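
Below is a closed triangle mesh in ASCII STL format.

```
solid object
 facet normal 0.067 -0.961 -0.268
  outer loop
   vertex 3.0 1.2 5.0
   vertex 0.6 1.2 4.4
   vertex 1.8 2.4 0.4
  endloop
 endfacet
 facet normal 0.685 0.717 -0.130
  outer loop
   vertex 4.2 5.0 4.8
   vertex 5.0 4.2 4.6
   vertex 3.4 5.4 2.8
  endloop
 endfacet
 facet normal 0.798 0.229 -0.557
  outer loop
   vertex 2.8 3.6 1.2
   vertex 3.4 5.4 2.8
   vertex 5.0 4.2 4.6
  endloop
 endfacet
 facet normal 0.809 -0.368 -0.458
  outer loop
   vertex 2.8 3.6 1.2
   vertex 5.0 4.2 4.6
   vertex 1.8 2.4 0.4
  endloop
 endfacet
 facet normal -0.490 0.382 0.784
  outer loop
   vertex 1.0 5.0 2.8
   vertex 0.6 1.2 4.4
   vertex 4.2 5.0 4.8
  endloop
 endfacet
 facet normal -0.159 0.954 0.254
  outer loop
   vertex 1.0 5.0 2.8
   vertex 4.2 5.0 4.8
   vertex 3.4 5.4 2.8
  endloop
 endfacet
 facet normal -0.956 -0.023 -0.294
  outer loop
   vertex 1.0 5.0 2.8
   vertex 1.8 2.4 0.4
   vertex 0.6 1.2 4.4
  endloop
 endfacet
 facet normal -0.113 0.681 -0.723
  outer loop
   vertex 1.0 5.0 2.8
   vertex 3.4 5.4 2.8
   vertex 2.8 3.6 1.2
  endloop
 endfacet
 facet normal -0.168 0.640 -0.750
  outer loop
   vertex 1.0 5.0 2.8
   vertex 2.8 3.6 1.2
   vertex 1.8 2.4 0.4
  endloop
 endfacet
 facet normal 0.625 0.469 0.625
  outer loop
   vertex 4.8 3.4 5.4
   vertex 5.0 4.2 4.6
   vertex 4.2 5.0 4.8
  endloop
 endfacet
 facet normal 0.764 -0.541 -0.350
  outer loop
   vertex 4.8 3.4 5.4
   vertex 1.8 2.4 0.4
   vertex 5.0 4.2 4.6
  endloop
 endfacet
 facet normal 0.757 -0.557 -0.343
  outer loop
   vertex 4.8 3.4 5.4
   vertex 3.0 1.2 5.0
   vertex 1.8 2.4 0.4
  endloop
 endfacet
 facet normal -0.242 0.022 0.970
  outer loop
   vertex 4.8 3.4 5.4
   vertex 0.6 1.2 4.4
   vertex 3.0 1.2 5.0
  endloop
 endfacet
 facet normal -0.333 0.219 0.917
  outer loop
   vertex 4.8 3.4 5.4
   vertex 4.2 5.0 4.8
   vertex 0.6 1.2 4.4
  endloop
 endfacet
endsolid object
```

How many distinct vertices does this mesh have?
9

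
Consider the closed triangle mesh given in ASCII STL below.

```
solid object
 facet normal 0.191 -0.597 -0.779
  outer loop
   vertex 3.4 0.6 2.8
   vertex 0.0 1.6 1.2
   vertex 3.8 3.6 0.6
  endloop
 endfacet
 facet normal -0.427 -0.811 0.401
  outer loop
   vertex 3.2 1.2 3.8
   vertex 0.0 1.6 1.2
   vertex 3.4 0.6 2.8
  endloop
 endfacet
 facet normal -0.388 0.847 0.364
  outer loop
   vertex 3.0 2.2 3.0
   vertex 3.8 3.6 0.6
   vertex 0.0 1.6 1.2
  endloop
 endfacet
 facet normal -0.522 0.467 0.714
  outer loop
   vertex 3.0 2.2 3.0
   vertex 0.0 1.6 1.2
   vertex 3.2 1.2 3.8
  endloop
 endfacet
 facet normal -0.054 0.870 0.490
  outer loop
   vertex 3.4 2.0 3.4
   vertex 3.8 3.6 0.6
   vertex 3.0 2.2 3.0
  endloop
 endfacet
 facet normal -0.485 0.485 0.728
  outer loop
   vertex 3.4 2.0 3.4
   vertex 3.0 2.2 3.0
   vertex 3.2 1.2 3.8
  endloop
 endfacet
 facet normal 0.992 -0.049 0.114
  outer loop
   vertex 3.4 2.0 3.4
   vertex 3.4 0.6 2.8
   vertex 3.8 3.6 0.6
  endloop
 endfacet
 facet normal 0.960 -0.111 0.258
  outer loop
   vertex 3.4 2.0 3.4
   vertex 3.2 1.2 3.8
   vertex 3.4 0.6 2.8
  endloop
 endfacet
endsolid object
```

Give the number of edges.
12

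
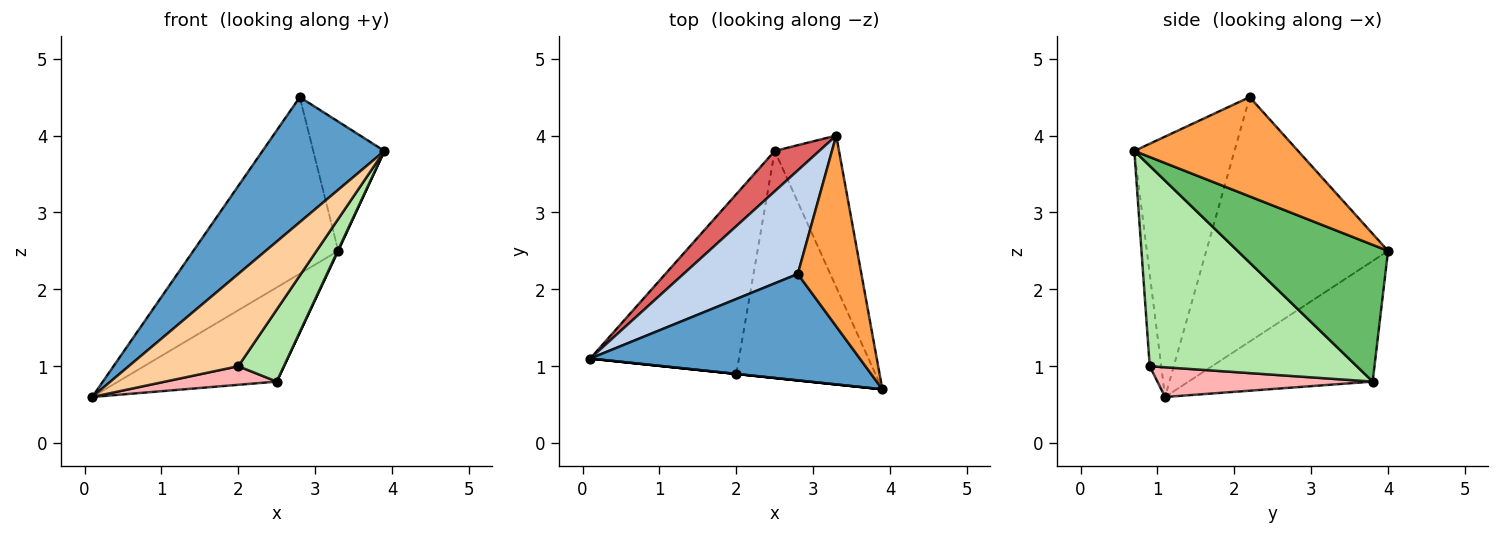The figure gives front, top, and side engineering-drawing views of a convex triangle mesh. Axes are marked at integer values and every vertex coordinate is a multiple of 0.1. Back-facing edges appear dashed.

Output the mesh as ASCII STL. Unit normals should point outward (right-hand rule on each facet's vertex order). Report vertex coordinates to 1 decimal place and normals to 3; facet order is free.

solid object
 facet normal -0.531 -0.645 0.549
  outer loop
   vertex 2.8 2.2 4.5
   vertex 0.1 1.1 0.6
   vertex 3.9 0.7 3.8
  endloop
 endfacet
 facet normal -0.734 0.585 0.343
  outer loop
   vertex 2.8 2.2 4.5
   vertex 3.3 4.0 2.5
   vertex 0.1 1.1 0.6
  endloop
 endfacet
 facet normal 0.791 0.343 0.507
  outer loop
   vertex 2.8 2.2 4.5
   vertex 3.9 0.7 3.8
   vertex 3.3 4.0 2.5
  endloop
 endfacet
 facet normal -0.105 -0.995 0.000
  outer loop
   vertex 2.0 0.9 1.0
   vertex 3.9 0.7 3.8
   vertex 0.1 1.1 0.6
  endloop
 endfacet
 facet normal 0.905 -0.003 -0.425
  outer loop
   vertex 2.5 3.8 0.8
   vertex 3.3 4.0 2.5
   vertex 3.9 0.7 3.8
  endloop
 endfacet
 facet normal 0.808 -0.178 -0.561
  outer loop
   vertex 2.5 3.8 0.8
   vertex 3.9 0.7 3.8
   vertex 2.0 0.9 1.0
  endloop
 endfacet
 facet normal -0.730 0.629 0.269
  outer loop
   vertex 2.5 3.8 0.8
   vertex 0.1 1.1 0.6
   vertex 3.3 4.0 2.5
  endloop
 endfacet
 facet normal 0.195 -0.101 -0.976
  outer loop
   vertex 2.5 3.8 0.8
   vertex 2.0 0.9 1.0
   vertex 0.1 1.1 0.6
  endloop
 endfacet
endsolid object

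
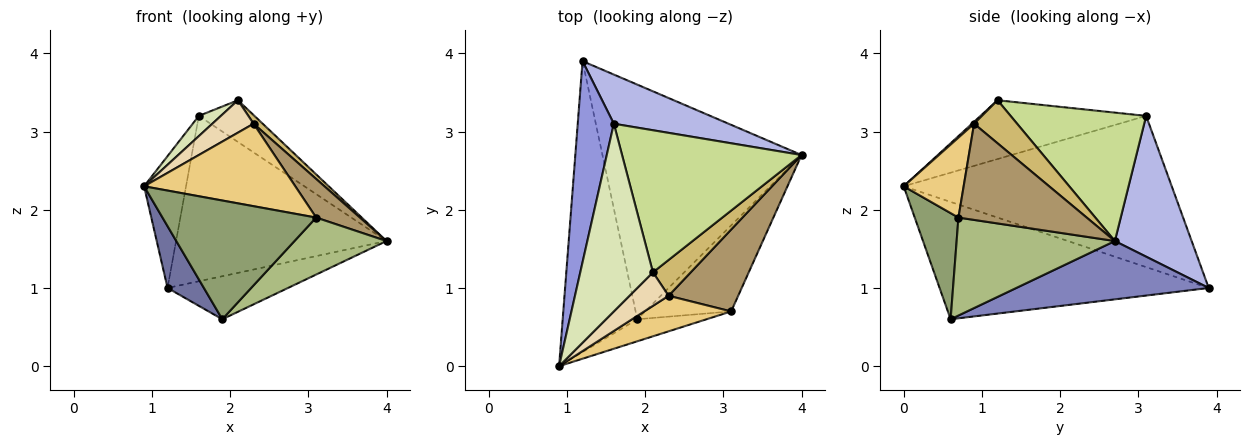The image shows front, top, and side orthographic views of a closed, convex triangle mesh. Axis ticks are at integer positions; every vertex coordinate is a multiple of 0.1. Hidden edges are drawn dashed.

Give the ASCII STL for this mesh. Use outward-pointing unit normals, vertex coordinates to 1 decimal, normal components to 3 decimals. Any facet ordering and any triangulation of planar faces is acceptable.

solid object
 facet normal -0.838 -0.113 -0.533
  outer loop
   vertex 1.9 0.6 0.6
   vertex 0.9 0.0 2.3
   vertex 1.2 3.9 1.0
  endloop
 endfacet
 facet normal 0.277 0.173 -0.945
  outer loop
   vertex 1.9 0.6 0.6
   vertex 1.2 3.9 1.0
   vertex 4.0 2.7 1.6
  endloop
 endfacet
 facet normal -0.962 0.150 0.230
  outer loop
   vertex 1.6 3.1 3.2
   vertex 1.2 3.9 1.0
   vertex 0.9 0.0 2.3
  endloop
 endfacet
 facet normal 0.330 0.905 0.269
  outer loop
   vertex 1.6 3.1 3.2
   vertex 4.0 2.7 1.6
   vertex 1.2 3.9 1.0
  endloop
 endfacet
 facet normal 0.269 -0.947 -0.176
  outer loop
   vertex 3.1 0.7 1.9
   vertex 0.9 0.0 2.3
   vertex 1.9 0.6 0.6
  endloop
 endfacet
 facet normal 0.688 -0.401 -0.605
  outer loop
   vertex 3.1 0.7 1.9
   vertex 1.9 0.6 0.6
   vertex 4.0 2.7 1.6
  endloop
 endfacet
 facet normal 0.566 0.232 0.791
  outer loop
   vertex 2.1 1.2 3.4
   vertex 4.0 2.7 1.6
   vertex 1.6 3.1 3.2
  endloop
 endfacet
 facet normal -0.627 -0.083 0.775
  outer loop
   vertex 2.1 1.2 3.4
   vertex 1.6 3.1 3.2
   vertex 0.9 0.0 2.3
  endloop
 endfacet
 facet normal 0.781 -0.267 0.565
  outer loop
   vertex 2.3 0.9 3.1
   vertex 3.1 0.7 1.9
   vertex 4.0 2.7 1.6
  endloop
 endfacet
 facet normal 0.742 -0.157 0.652
  outer loop
   vertex 2.3 0.9 3.1
   vertex 4.0 2.7 1.6
   vertex 2.1 1.2 3.4
  endloop
 endfacet
 facet normal 0.342 -0.863 0.372
  outer loop
   vertex 2.3 0.9 3.1
   vertex 0.9 0.0 2.3
   vertex 3.1 0.7 1.9
  endloop
 endfacet
 facet normal 0.036 -0.695 0.719
  outer loop
   vertex 2.3 0.9 3.1
   vertex 2.1 1.2 3.4
   vertex 0.9 0.0 2.3
  endloop
 endfacet
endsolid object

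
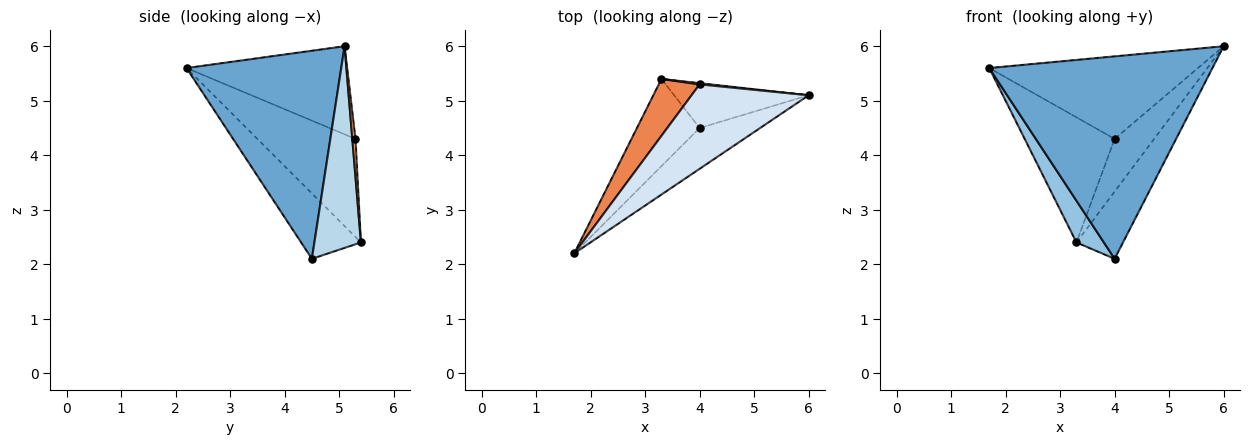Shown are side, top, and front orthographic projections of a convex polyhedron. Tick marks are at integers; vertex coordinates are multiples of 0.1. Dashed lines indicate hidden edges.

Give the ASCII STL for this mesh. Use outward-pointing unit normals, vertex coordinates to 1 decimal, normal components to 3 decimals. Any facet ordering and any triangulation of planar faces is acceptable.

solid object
 facet normal 0.562 -0.811 -0.163
  outer loop
   vertex 4.0 4.5 2.1
   vertex 6.0 5.1 6.0
   vertex 1.7 2.2 5.6
  endloop
 endfacet
 facet normal -0.685 -0.314 -0.657
  outer loop
   vertex 4.0 4.5 2.1
   vertex 1.7 2.2 5.6
   vertex 3.3 5.4 2.4
  endloop
 endfacet
 facet normal 0.640 0.640 -0.426
  outer loop
   vertex 4.0 4.5 2.1
   vertex 3.3 5.4 2.4
   vertex 6.0 5.1 6.0
  endloop
 endfacet
 facet normal -0.474 0.616 0.630
  outer loop
   vertex 4.0 5.3 4.3
   vertex 1.7 2.2 5.6
   vertex 6.0 5.1 6.0
  endloop
 endfacet
 facet normal -0.705 0.646 0.294
  outer loop
   vertex 4.0 5.3 4.3
   vertex 3.3 5.4 2.4
   vertex 1.7 2.2 5.6
  endloop
 endfacet
 facet normal 0.080 0.997 0.023
  outer loop
   vertex 4.0 5.3 4.3
   vertex 6.0 5.1 6.0
   vertex 3.3 5.4 2.4
  endloop
 endfacet
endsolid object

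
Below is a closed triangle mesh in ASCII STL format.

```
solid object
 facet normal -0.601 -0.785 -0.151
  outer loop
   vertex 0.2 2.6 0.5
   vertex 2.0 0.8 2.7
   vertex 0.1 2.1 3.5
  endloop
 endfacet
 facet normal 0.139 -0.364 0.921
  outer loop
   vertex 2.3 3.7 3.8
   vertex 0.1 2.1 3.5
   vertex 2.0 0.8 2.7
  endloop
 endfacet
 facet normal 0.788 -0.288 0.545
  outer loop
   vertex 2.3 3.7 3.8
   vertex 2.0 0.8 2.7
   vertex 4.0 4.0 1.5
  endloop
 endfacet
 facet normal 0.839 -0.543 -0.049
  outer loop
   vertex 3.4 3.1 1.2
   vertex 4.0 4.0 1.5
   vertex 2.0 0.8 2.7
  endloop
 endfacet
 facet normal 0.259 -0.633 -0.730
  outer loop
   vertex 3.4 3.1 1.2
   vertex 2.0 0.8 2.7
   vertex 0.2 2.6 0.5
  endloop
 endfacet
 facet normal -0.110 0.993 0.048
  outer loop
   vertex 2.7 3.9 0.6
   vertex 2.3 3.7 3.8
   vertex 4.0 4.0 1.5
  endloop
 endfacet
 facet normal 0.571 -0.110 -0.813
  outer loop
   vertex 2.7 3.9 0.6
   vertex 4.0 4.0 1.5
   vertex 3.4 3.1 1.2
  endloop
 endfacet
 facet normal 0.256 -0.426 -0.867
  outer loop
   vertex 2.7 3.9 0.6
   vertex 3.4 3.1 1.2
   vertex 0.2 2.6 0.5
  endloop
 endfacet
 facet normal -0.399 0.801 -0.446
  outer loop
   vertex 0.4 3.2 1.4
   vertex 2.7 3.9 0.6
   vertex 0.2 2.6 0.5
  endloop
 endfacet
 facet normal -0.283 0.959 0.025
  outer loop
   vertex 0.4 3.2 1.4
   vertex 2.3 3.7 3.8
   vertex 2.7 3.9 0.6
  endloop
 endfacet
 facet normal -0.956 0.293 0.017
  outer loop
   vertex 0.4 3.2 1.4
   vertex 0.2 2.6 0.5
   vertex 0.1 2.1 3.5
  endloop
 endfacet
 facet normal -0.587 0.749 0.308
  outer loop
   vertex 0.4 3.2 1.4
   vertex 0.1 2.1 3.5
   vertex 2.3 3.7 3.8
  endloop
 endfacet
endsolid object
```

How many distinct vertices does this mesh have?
8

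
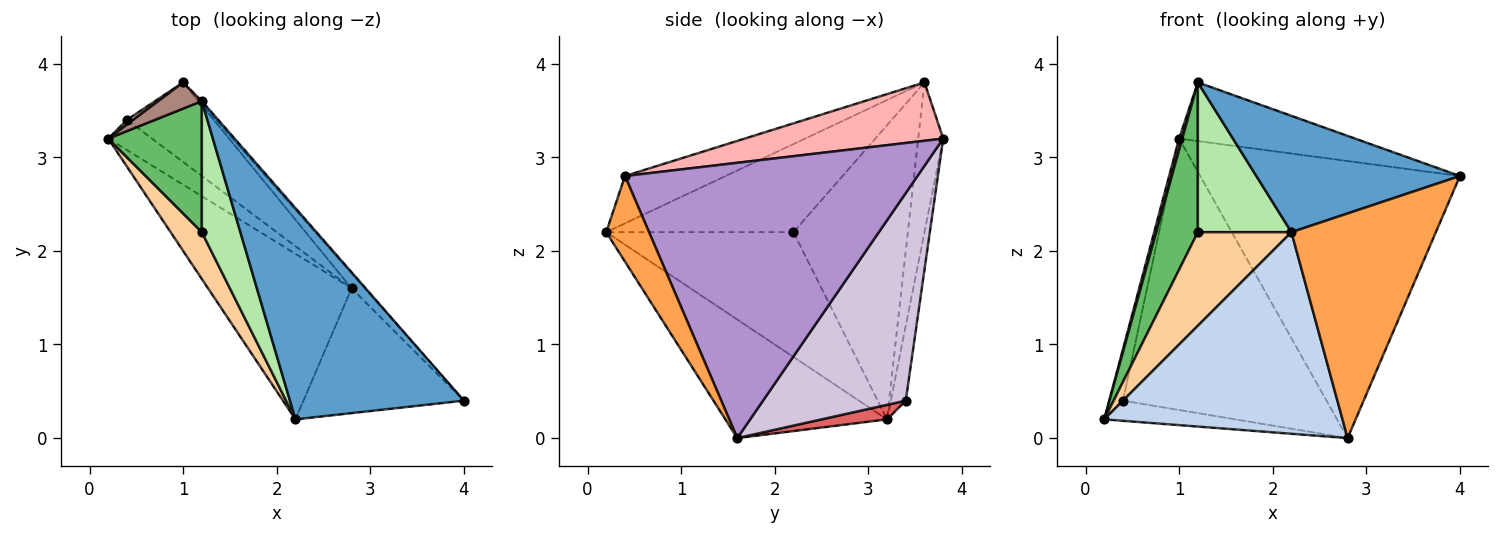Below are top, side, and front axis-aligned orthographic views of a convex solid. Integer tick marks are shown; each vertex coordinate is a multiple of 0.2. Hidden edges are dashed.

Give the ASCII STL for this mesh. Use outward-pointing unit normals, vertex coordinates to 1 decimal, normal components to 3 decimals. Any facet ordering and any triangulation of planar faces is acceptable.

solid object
 facet normal -0.232 -0.469 0.852
  outer loop
   vertex 1.2 3.6 3.8
   vertex 2.2 0.2 2.2
   vertex 4.0 0.4 2.8
  endloop
 endfacet
 facet normal -0.464 -0.684 -0.562
  outer loop
   vertex 2.8 1.6 0.0
   vertex 2.2 0.2 2.2
   vertex 0.2 3.2 0.2
  endloop
 endfacet
 facet normal 0.251 -0.846 -0.470
  outer loop
   vertex 2.8 1.6 0.0
   vertex 4.0 0.4 2.8
   vertex 2.2 0.2 2.2
  endloop
 endfacet
 facet normal -0.873 -0.436 0.218
  outer loop
   vertex 1.2 2.2 2.2
   vertex 0.2 3.2 0.2
   vertex 2.2 0.2 2.2
  endloop
 endfacet
 facet normal -0.900 -0.327 0.286
  outer loop
   vertex 1.2 2.2 2.2
   vertex 1.2 3.6 3.8
   vertex 0.2 3.2 0.2
  endloop
 endfacet
 facet normal -0.833 -0.416 0.364
  outer loop
   vertex 1.2 2.2 2.2
   vertex 2.2 0.2 2.2
   vertex 1.2 3.6 3.8
  endloop
 endfacet
 facet normal 0.267 0.535 -0.802
  outer loop
   vertex 0.4 3.4 0.4
   vertex 2.8 1.6 0.0
   vertex 0.2 3.2 0.2
  endloop
 endfacet
 facet normal 0.748 0.663 -0.028
  outer loop
   vertex 1.0 3.8 3.2
   vertex 1.2 3.6 3.8
   vertex 4.0 0.4 2.8
  endloop
 endfacet
 facet normal 0.747 0.664 -0.036
  outer loop
   vertex 1.0 3.8 3.2
   vertex 4.0 0.4 2.8
   vertex 2.8 1.6 0.0
  endloop
 endfacet
 facet normal 0.558 0.796 -0.233
  outer loop
   vertex 1.0 3.8 3.2
   vertex 2.8 1.6 0.0
   vertex 0.4 3.4 0.4
  endloop
 endfacet
 facet normal -0.953 -0.119 0.278
  outer loop
   vertex 1.0 3.8 3.2
   vertex 0.2 3.2 0.2
   vertex 1.2 3.6 3.8
  endloop
 endfacet
 facet normal -0.736 0.674 0.061
  outer loop
   vertex 1.0 3.8 3.2
   vertex 0.4 3.4 0.4
   vertex 0.2 3.2 0.2
  endloop
 endfacet
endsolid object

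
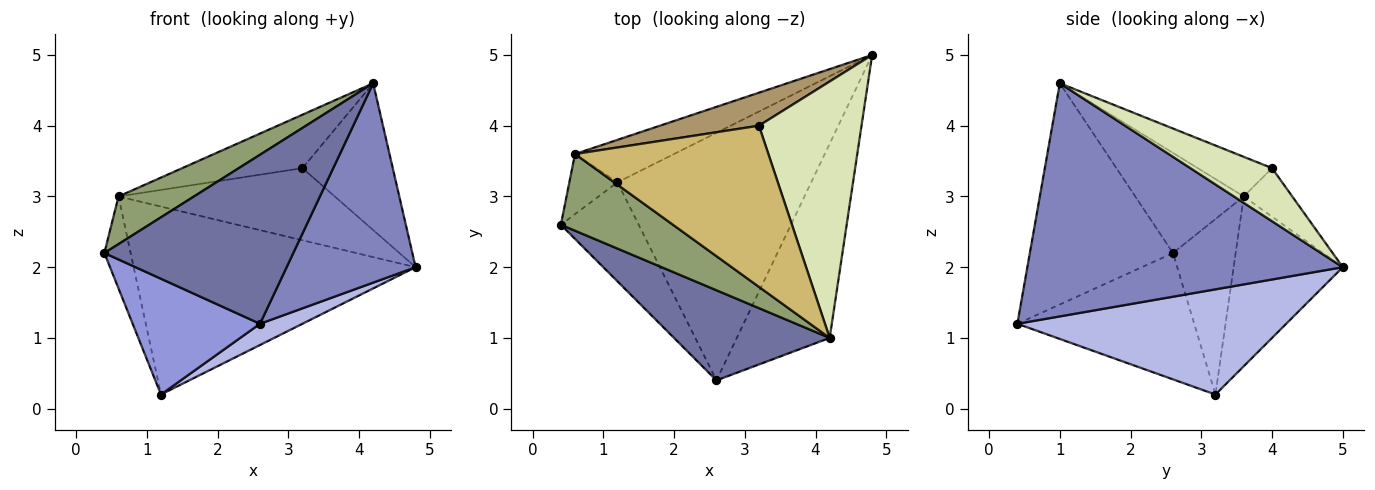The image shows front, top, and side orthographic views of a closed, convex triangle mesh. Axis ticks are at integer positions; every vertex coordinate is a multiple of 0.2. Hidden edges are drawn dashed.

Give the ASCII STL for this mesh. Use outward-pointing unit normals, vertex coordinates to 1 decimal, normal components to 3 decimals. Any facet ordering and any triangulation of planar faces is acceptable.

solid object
 facet normal -0.556 -0.734 0.391
  outer loop
   vertex 2.6 0.4 1.2
   vertex 4.2 1.0 4.6
   vertex 0.4 2.6 2.2
  endloop
 endfacet
 facet normal 0.868 -0.355 -0.346
  outer loop
   vertex 2.6 0.4 1.2
   vertex 4.8 5.0 2.0
   vertex 4.2 1.0 4.6
  endloop
 endfacet
 facet normal -0.726 -0.523 -0.447
  outer loop
   vertex 1.2 3.2 0.2
   vertex 2.6 0.4 1.2
   vertex 0.4 2.6 2.2
  endloop
 endfacet
 facet normal 0.476 -0.075 -0.876
  outer loop
   vertex 1.2 3.2 0.2
   vertex 4.8 5.0 2.0
   vertex 2.6 0.4 1.2
  endloop
 endfacet
 facet normal -0.604 -0.420 0.677
  outer loop
   vertex 0.6 3.6 3.0
   vertex 0.4 2.6 2.2
   vertex 4.2 1.0 4.6
  endloop
 endfacet
 facet normal -0.894 0.375 -0.245
  outer loop
   vertex 0.6 3.6 3.0
   vertex 1.2 3.2 0.2
   vertex 0.4 2.6 2.2
  endloop
 endfacet
 facet normal -0.353 0.913 -0.206
  outer loop
   vertex 0.6 3.6 3.0
   vertex 4.8 5.0 2.0
   vertex 1.2 3.2 0.2
  endloop
 endfacet
 facet normal 0.410 0.453 0.792
  outer loop
   vertex 3.2 4.0 3.4
   vertex 4.2 1.0 4.6
   vertex 4.8 5.0 2.0
  endloop
 endfacet
 facet normal -0.200 0.891 0.408
  outer loop
   vertex 3.2 4.0 3.4
   vertex 4.8 5.0 2.0
   vertex 0.6 3.6 3.0
  endloop
 endfacet
 facet normal -0.191 0.309 0.932
  outer loop
   vertex 3.2 4.0 3.4
   vertex 0.6 3.6 3.0
   vertex 4.2 1.0 4.6
  endloop
 endfacet
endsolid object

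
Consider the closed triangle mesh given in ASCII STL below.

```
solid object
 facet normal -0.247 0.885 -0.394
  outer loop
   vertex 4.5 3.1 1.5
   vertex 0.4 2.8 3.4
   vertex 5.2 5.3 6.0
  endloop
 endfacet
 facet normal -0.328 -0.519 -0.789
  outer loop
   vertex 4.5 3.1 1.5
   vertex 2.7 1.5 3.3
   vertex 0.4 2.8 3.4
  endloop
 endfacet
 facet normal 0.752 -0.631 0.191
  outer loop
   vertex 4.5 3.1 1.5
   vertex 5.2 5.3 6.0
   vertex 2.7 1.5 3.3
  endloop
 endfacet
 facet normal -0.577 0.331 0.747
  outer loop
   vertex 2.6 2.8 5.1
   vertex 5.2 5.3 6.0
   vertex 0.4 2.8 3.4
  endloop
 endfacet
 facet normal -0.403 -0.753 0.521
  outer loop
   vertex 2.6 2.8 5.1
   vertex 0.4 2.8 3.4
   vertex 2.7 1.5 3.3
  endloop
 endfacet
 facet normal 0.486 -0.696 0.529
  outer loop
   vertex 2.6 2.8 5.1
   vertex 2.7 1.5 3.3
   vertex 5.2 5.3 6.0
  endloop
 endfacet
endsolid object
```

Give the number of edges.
9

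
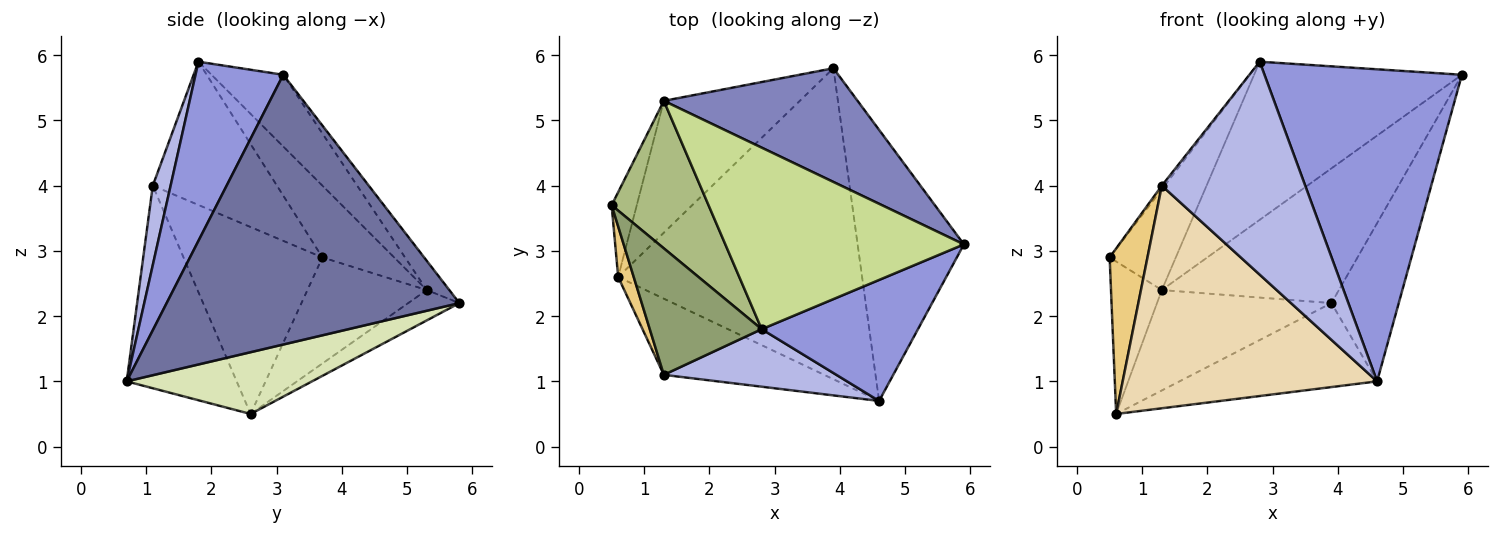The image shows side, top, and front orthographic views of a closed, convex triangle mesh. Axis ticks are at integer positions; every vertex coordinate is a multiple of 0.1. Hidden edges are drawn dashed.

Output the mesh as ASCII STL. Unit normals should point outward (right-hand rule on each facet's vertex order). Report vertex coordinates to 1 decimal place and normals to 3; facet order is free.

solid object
 facet normal 0.910 0.209 -0.358
  outer loop
   vertex 3.9 5.8 2.2
   vertex 5.9 3.1 5.7
   vertex 4.6 0.7 1.0
  endloop
 endfacet
 facet normal -0.097 0.761 0.642
  outer loop
   vertex 1.3 5.3 2.4
   vertex 5.9 3.1 5.7
   vertex 3.9 5.8 2.2
  endloop
 endfacet
 facet normal 0.383 -0.861 0.334
  outer loop
   vertex 2.8 1.8 5.9
   vertex 4.6 0.7 1.0
   vertex 5.9 3.1 5.7
  endloop
 endfacet
 facet normal 0.119 -0.958 0.259
  outer loop
   vertex 2.8 1.8 5.9
   vertex 1.3 1.1 4.0
   vertex 4.6 0.7 1.0
  endloop
 endfacet
 facet normal -0.788 0.018 0.615
  outer loop
   vertex 2.8 1.8 5.9
   vertex 0.5 3.7 2.9
   vertex 1.3 1.1 4.0
  endloop
 endfacet
 facet normal -0.522 0.481 0.705
  outer loop
   vertex 2.8 1.8 5.9
   vertex 1.3 5.3 2.4
   vertex 0.5 3.7 2.9
  endloop
 endfacet
 facet normal -0.221 0.641 0.735
  outer loop
   vertex 2.8 1.8 5.9
   vertex 5.9 3.1 5.7
   vertex 1.3 5.3 2.4
  endloop
 endfacet
 facet normal 0.238 0.253 -0.938
  outer loop
   vertex 0.6 2.6 0.5
   vertex 3.9 5.8 2.2
   vertex 4.6 0.7 1.0
  endloop
 endfacet
 facet normal -0.175 0.597 -0.783
  outer loop
   vertex 0.6 2.6 0.5
   vertex 1.3 5.3 2.4
   vertex 3.9 5.8 2.2
  endloop
 endfacet
 facet normal -0.899 0.383 -0.213
  outer loop
   vertex 0.6 2.6 0.5
   vertex 0.5 3.7 2.9
   vertex 1.3 5.3 2.4
  endloop
 endfacet
 facet normal -0.962 -0.262 0.080
  outer loop
   vertex 0.6 2.6 0.5
   vertex 1.3 1.1 4.0
   vertex 0.5 3.7 2.9
  endloop
 endfacet
 facet normal -0.379 -0.876 -0.300
  outer loop
   vertex 0.6 2.6 0.5
   vertex 4.6 0.7 1.0
   vertex 1.3 1.1 4.0
  endloop
 endfacet
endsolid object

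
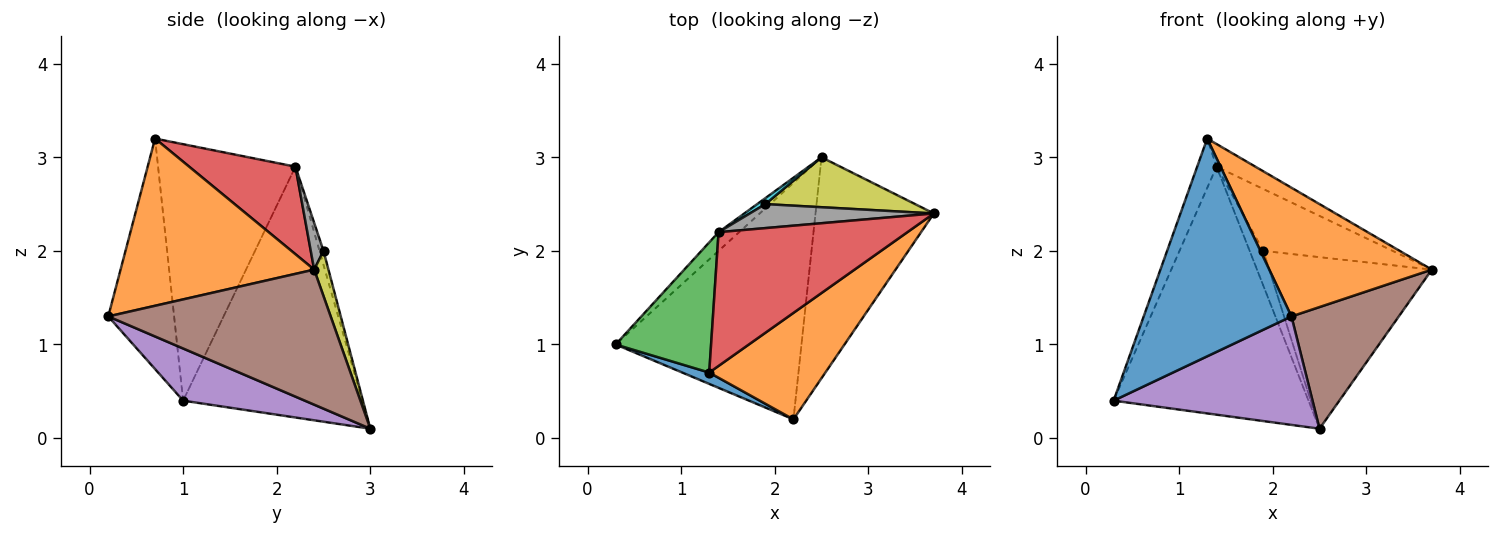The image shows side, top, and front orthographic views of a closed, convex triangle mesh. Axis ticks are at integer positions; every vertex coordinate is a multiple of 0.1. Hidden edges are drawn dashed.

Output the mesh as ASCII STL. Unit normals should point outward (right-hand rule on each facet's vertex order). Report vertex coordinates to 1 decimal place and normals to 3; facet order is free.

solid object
 facet normal -0.407 -0.912 0.047
  outer loop
   vertex 1.3 0.7 3.2
   vertex 0.3 1.0 0.4
   vertex 2.2 0.2 1.3
  endloop
 endfacet
 facet normal 0.676 -0.568 0.470
  outer loop
   vertex 1.3 0.7 3.2
   vertex 2.2 0.2 1.3
   vertex 3.7 2.4 1.8
  endloop
 endfacet
 facet normal -0.929 0.131 0.346
  outer loop
   vertex 1.4 2.2 2.9
   vertex 0.3 1.0 0.4
   vertex 1.3 0.7 3.2
  endloop
 endfacet
 facet normal 0.416 0.152 0.897
  outer loop
   vertex 1.4 2.2 2.9
   vertex 1.3 0.7 3.2
   vertex 3.7 2.4 1.8
  endloop
 endfacet
 facet normal 0.247 -0.404 -0.881
  outer loop
   vertex 2.5 3.0 0.1
   vertex 2.2 0.2 1.3
   vertex 0.3 1.0 0.4
  endloop
 endfacet
 facet normal 0.707 -0.341 -0.619
  outer loop
   vertex 2.5 3.0 0.1
   vertex 3.7 2.4 1.8
   vertex 2.2 0.2 1.3
  endloop
 endfacet
 facet normal -0.676 0.735 -0.055
  outer loop
   vertex 2.5 3.0 0.1
   vertex 0.3 1.0 0.4
   vertex 1.4 2.2 2.9
  endloop
 endfacet
 facet normal 0.092 0.928 0.360
  outer loop
   vertex 1.9 2.5 2.0
   vertex 1.4 2.2 2.9
   vertex 3.7 2.4 1.8
  endloop
 endfacet
 facet normal 0.084 0.957 0.278
  outer loop
   vertex 1.9 2.5 2.0
   vertex 3.7 2.4 1.8
   vertex 2.5 3.0 0.1
  endloop
 endfacet
 facet normal -0.277 0.947 0.162
  outer loop
   vertex 1.9 2.5 2.0
   vertex 2.5 3.0 0.1
   vertex 1.4 2.2 2.9
  endloop
 endfacet
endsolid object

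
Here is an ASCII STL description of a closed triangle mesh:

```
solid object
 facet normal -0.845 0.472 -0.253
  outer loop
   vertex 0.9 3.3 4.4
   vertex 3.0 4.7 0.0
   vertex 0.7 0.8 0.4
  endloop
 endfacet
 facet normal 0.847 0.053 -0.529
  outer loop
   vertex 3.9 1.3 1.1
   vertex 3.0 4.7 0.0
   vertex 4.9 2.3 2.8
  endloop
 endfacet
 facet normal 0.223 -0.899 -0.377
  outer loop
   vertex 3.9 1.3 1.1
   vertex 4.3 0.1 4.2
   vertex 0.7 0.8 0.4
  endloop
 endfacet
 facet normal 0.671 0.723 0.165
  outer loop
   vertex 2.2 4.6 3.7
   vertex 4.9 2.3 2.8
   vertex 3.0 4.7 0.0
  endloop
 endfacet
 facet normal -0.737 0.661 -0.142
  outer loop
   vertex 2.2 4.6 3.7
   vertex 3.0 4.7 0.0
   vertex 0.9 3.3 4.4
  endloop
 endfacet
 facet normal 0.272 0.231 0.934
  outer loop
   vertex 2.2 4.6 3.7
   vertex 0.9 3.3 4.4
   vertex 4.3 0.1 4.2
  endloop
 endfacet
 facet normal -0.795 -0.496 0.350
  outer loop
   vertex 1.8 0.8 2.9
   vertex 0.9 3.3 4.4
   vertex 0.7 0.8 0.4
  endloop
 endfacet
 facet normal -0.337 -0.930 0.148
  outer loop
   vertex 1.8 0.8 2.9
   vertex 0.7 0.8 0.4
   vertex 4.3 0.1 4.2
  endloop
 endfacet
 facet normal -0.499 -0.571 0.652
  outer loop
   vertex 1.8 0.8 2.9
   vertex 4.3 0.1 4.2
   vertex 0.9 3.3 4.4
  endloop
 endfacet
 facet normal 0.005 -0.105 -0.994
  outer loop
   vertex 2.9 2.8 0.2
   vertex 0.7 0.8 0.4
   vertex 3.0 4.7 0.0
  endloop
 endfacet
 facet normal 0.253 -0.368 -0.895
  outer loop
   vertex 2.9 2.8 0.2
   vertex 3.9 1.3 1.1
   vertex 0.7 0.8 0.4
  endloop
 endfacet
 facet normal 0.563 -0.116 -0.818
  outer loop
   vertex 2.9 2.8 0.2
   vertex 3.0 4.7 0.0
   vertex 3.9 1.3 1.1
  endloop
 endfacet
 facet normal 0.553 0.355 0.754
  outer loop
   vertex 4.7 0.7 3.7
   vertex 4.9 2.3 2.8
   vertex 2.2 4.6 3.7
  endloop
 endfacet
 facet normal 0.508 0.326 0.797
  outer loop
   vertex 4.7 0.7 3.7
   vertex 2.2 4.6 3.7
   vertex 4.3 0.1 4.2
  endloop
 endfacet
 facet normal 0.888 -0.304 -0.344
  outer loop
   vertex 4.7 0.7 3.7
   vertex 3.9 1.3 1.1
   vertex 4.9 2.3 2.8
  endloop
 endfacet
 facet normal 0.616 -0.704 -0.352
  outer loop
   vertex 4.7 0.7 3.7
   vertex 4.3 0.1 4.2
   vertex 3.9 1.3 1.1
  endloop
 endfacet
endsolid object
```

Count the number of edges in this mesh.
24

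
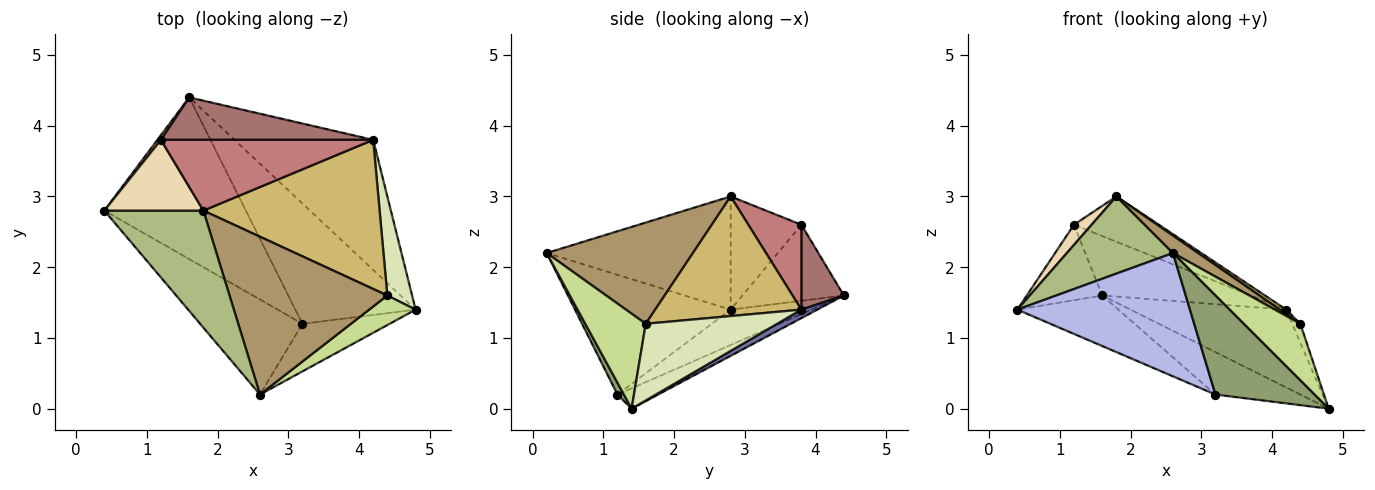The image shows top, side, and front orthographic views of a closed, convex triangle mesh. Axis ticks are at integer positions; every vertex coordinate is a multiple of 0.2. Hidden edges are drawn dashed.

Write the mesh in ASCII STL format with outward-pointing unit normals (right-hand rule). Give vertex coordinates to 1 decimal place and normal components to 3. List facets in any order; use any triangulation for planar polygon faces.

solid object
 facet normal 0.052 0.513 -0.857
  outer loop
   vertex 4.2 3.8 1.4
   vertex 4.8 1.4 0.0
   vertex 1.6 4.4 1.6
  endloop
 endfacet
 facet normal -0.232 0.290 -0.928
  outer loop
   vertex 3.2 1.2 0.2
   vertex 0.4 2.8 1.4
   vertex 1.6 4.4 1.6
  endloop
 endfacet
 facet normal -0.157 0.329 -0.931
  outer loop
   vertex 3.2 1.2 0.2
   vertex 1.6 4.4 1.6
   vertex 4.8 1.4 0.0
  endloop
 endfacet
 facet normal -0.581 -0.645 -0.497
  outer loop
   vertex 3.2 1.2 0.2
   vertex 2.6 0.2 2.2
   vertex 0.4 2.8 1.4
  endloop
 endfacet
 facet normal 0.058 -0.900 -0.432
  outer loop
   vertex 3.2 1.2 0.2
   vertex 4.8 1.4 0.0
   vertex 2.6 0.2 2.2
  endloop
 endfacet
 facet normal -0.690 -0.398 0.604
  outer loop
   vertex 1.8 2.8 3.0
   vertex 0.4 2.8 1.4
   vertex 2.6 0.2 2.2
  endloop
 endfacet
 facet normal 0.687 -0.644 0.336
  outer loop
   vertex 4.4 1.6 1.2
   vertex 2.6 0.2 2.2
   vertex 4.8 1.4 0.0
  endloop
 endfacet
 facet normal 0.950 0.058 0.307
  outer loop
   vertex 4.4 1.6 1.2
   vertex 4.8 1.4 0.0
   vertex 4.2 3.8 1.4
  endloop
 endfacet
 facet normal 0.538 -0.092 0.838
  outer loop
   vertex 4.4 1.6 1.2
   vertex 1.8 2.8 3.0
   vertex 2.6 0.2 2.2
  endloop
 endfacet
 facet normal 0.561 -0.024 0.827
  outer loop
   vertex 4.4 1.6 1.2
   vertex 4.2 3.8 1.4
   vertex 1.8 2.8 3.0
  endloop
 endfacet
 facet normal -0.802 0.597 0.037
  outer loop
   vertex 1.2 3.8 2.6
   vertex 1.6 4.4 1.6
   vertex 0.4 2.8 1.4
  endloop
 endfacet
 facet normal -0.740 -0.185 0.647
  outer loop
   vertex 1.2 3.8 2.6
   vertex 0.4 2.8 1.4
   vertex 1.8 2.8 3.0
  endloop
 endfacet
 facet normal 0.226 0.793 0.566
  outer loop
   vertex 1.2 3.8 2.6
   vertex 4.2 3.8 1.4
   vertex 1.6 4.4 1.6
  endloop
 endfacet
 facet normal 0.319 0.511 0.798
  outer loop
   vertex 1.2 3.8 2.6
   vertex 1.8 2.8 3.0
   vertex 4.2 3.8 1.4
  endloop
 endfacet
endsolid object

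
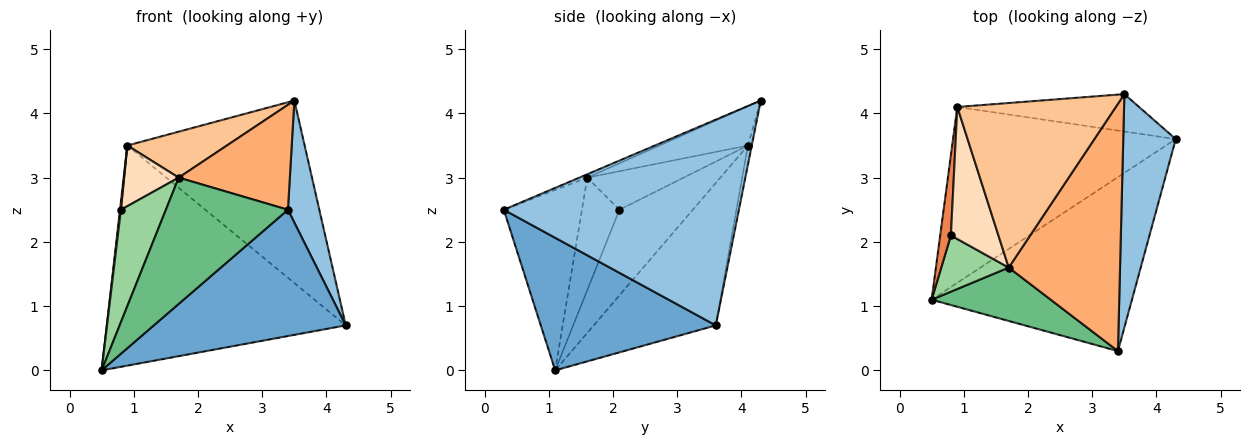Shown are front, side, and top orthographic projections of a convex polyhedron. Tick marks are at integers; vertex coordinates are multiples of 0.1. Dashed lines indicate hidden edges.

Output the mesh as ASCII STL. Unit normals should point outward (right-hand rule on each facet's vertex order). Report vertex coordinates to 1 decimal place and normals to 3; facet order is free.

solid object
 facet normal 0.472 -0.518 -0.713
  outer loop
   vertex 3.4 0.3 2.5
   vertex 0.5 1.1 0.0
   vertex 4.3 3.6 0.7
  endloop
 endfacet
 facet normal 0.961 -0.128 0.245
  outer loop
   vertex 3.5 4.3 4.2
   vertex 3.4 0.3 2.5
   vertex 4.3 3.6 0.7
  endloop
 endfacet
 facet normal -0.371 0.726 -0.580
  outer loop
   vertex 0.9 4.1 3.5
   vertex 4.3 3.6 0.7
   vertex 0.5 1.1 0.0
  endloop
 endfacet
 facet normal -0.021 0.979 -0.201
  outer loop
   vertex 0.9 4.1 3.5
   vertex 3.5 4.3 4.2
   vertex 4.3 3.6 0.7
  endloop
 endfacet
 facet normal -0.992 -0.012 0.124
  outer loop
   vertex 0.8 2.1 2.5
   vertex 0.9 4.1 3.5
   vertex 0.5 1.1 0.0
  endloop
 endfacet
 facet normal -0.028 -0.390 0.920
  outer loop
   vertex 1.7 1.6 3.0
   vertex 3.4 0.3 2.5
   vertex 3.5 4.3 4.2
  endloop
 endfacet
 facet normal -0.232 -0.262 0.937
  outer loop
   vertex 1.7 1.6 3.0
   vertex 3.5 4.3 4.2
   vertex 0.9 4.1 3.5
  endloop
 endfacet
 facet normal -0.593 -0.336 0.732
  outer loop
   vertex 1.7 1.6 3.0
   vertex 0.9 4.1 3.5
   vertex 0.8 2.1 2.5
  endloop
 endfacet
 facet normal -0.508 -0.793 0.335
  outer loop
   vertex 1.7 1.6 3.0
   vertex 0.5 1.1 0.0
   vertex 3.4 0.3 2.5
  endloop
 endfacet
 facet normal -0.598 -0.717 0.359
  outer loop
   vertex 1.7 1.6 3.0
   vertex 0.8 2.1 2.5
   vertex 0.5 1.1 0.0
  endloop
 endfacet
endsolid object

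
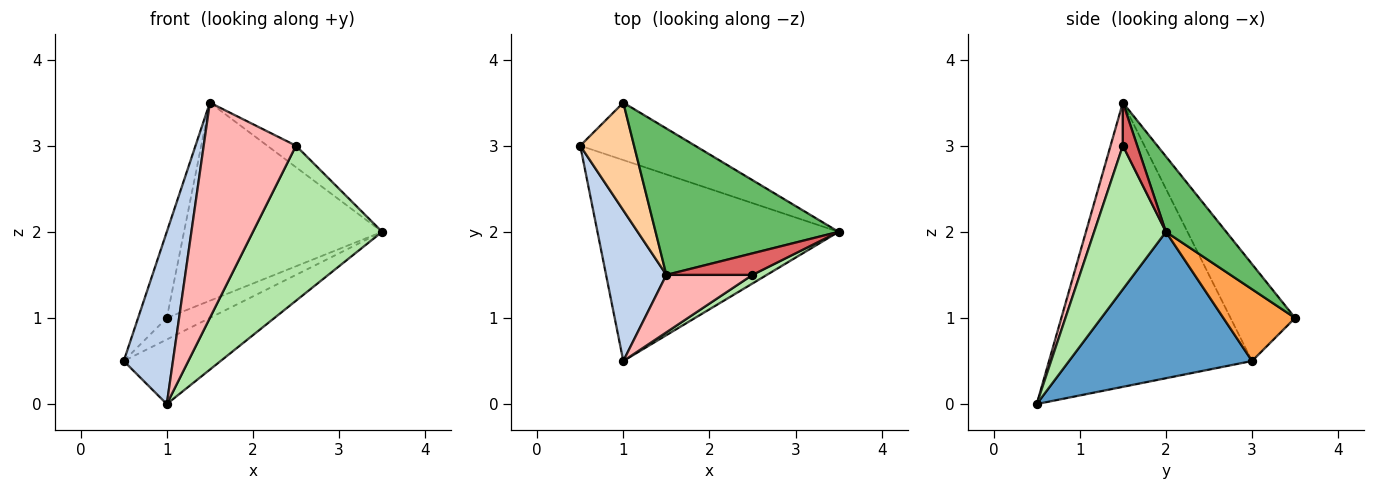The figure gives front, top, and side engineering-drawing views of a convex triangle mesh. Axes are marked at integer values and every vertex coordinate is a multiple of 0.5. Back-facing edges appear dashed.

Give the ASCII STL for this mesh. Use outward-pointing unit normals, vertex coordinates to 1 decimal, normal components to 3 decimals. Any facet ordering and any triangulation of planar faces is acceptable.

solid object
 facet normal 0.500 0.265 -0.824
  outer loop
   vertex 1.0 0.5 0.0
   vertex 0.5 3.0 0.5
   vertex 3.5 2.0 2.0
  endloop
 endfacet
 facet normal -0.952 -0.231 0.202
  outer loop
   vertex 1.5 1.5 3.5
   vertex 0.5 3.0 0.5
   vertex 1.0 0.5 0.0
  endloop
 endfacet
 facet normal 0.505 0.303 -0.808
  outer loop
   vertex 1.0 3.5 1.0
   vertex 3.5 2.0 2.0
   vertex 0.5 3.0 0.5
  endloop
 endfacet
 facet normal -0.815 0.362 0.453
  outer loop
   vertex 1.0 3.5 1.0
   vertex 0.5 3.0 0.5
   vertex 1.5 1.5 3.5
  endloop
 endfacet
 facet normal 0.238 0.781 0.577
  outer loop
   vertex 1.0 3.5 1.0
   vertex 1.5 1.5 3.5
   vertex 3.5 2.0 2.0
  endloop
 endfacet
 facet normal 0.485 -0.873 0.049
  outer loop
   vertex 2.5 1.5 3.0
   vertex 1.0 0.5 0.0
   vertex 3.5 2.0 2.0
  endloop
 endfacet
 facet normal 0.333 0.667 0.667
  outer loop
   vertex 2.5 1.5 3.0
   vertex 3.5 2.0 2.0
   vertex 1.5 1.5 3.5
  endloop
 endfacet
 facet normal 0.128 -0.958 0.256
  outer loop
   vertex 2.5 1.5 3.0
   vertex 1.5 1.5 3.5
   vertex 1.0 0.5 0.0
  endloop
 endfacet
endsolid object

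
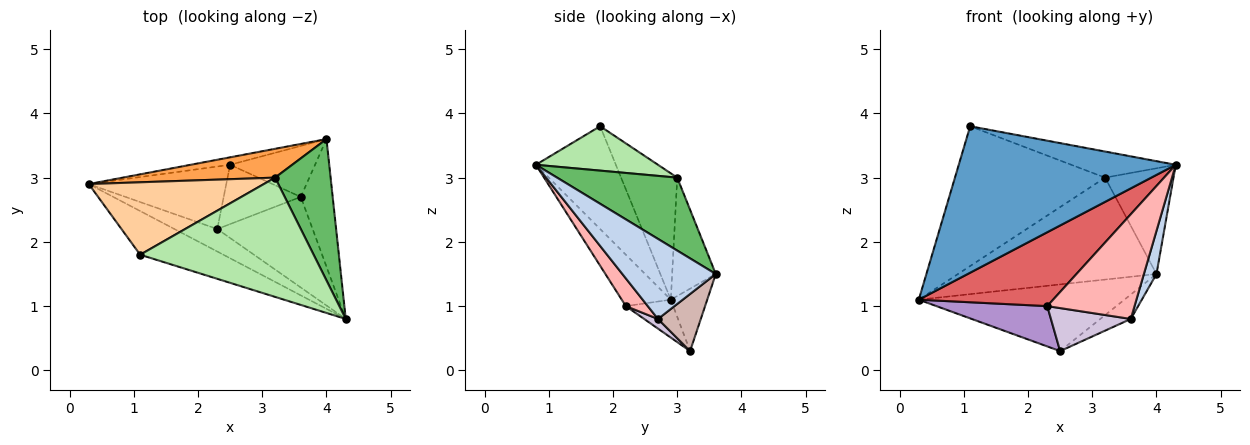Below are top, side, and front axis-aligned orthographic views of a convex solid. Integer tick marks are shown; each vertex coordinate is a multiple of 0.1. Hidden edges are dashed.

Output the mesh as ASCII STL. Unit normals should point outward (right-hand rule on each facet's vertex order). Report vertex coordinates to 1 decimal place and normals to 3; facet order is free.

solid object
 facet normal -0.333 -0.904 -0.270
  outer loop
   vertex 1.1 1.8 3.8
   vertex 0.3 2.9 1.1
   vertex 4.3 0.8 3.2
  endloop
 endfacet
 facet normal 0.922 -0.124 -0.367
  outer loop
   vertex 3.6 2.7 0.8
   vertex 4.0 3.6 1.5
   vertex 4.3 0.8 3.2
  endloop
 endfacet
 facet normal -0.207 0.941 0.266
  outer loop
   vertex 3.2 3.0 3.0
   vertex 4.0 3.6 1.5
   vertex 0.3 2.9 1.1
  endloop
 endfacet
 facet normal -0.315 0.843 0.437
  outer loop
   vertex 3.2 3.0 3.0
   vertex 0.3 2.9 1.1
   vertex 1.1 1.8 3.8
  endloop
 endfacet
 facet normal 0.725 0.413 0.552
  outer loop
   vertex 3.2 3.0 3.0
   vertex 4.3 0.8 3.2
   vertex 4.0 3.6 1.5
  endloop
 endfacet
 facet normal 0.243 0.207 0.948
  outer loop
   vertex 3.2 3.0 3.0
   vertex 1.1 1.8 3.8
   vertex 4.3 0.8 3.2
  endloop
 endfacet
 facet normal -0.330 -0.903 -0.275
  outer loop
   vertex 2.3 2.2 1.0
   vertex 4.3 0.8 3.2
   vertex 0.3 2.9 1.1
  endloop
 endfacet
 facet normal 0.187 -0.743 -0.643
  outer loop
   vertex 2.3 2.2 1.0
   vertex 3.6 2.7 0.8
   vertex 4.3 0.8 3.2
  endloop
 endfacet
 facet normal -0.226 -0.528 -0.819
  outer loop
   vertex 2.5 3.2 0.3
   vertex 2.3 2.2 1.0
   vertex 0.3 2.9 1.1
  endloop
 endfacet
 facet normal 0.101 -0.584 -0.805
  outer loop
   vertex 2.5 3.2 0.3
   vertex 3.6 2.7 0.8
   vertex 2.3 2.2 1.0
  endloop
 endfacet
 facet normal -0.173 0.979 -0.110
  outer loop
   vertex 2.5 3.2 0.3
   vertex 0.3 2.9 1.1
   vertex 4.0 3.6 1.5
  endloop
 endfacet
 facet normal 0.518 0.369 -0.771
  outer loop
   vertex 2.5 3.2 0.3
   vertex 4.0 3.6 1.5
   vertex 3.6 2.7 0.8
  endloop
 endfacet
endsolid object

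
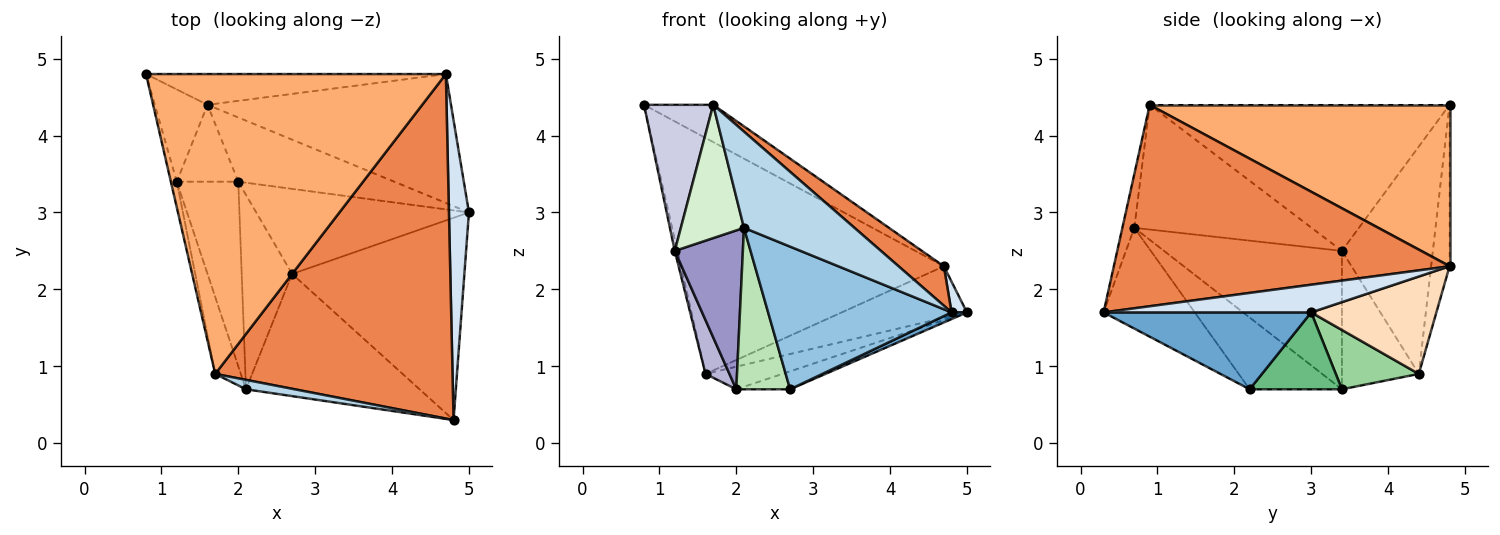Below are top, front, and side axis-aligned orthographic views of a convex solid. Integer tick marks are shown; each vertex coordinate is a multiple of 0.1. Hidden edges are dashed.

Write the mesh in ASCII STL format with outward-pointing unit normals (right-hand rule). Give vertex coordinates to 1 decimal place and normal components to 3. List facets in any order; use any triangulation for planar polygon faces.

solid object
 facet normal 0.407 -0.030 -0.913
  outer loop
   vertex 2.7 2.2 0.7
   vertex 5.0 3.0 1.7
   vertex 4.8 0.3 1.7
  endloop
 endfacet
 facet normal -0.353 -0.711 -0.608
  outer loop
   vertex 2.1 0.7 2.8
   vertex 2.7 2.2 0.7
   vertex 4.8 0.3 1.7
  endloop
 endfacet
 facet normal -0.107 -0.990 0.097
  outer loop
   vertex 1.7 0.9 4.4
   vertex 2.1 0.7 2.8
   vertex 4.8 0.3 1.7
  endloop
 endfacet
 facet normal 0.809 -0.060 0.584
  outer loop
   vertex 4.7 4.8 2.3
   vertex 4.8 0.3 1.7
   vertex 5.0 3.0 1.7
  endloop
 endfacet
 facet normal 0.645 -0.087 0.759
  outer loop
   vertex 4.7 4.8 2.3
   vertex 1.7 0.9 4.4
   vertex 4.8 0.3 1.7
  endloop
 endfacet
 facet normal 0.471 0.109 0.875
  outer loop
   vertex 4.7 4.8 2.3
   vertex 0.8 4.8 4.4
   vertex 1.7 0.9 4.4
  endloop
 endfacet
 facet normal -0.069 0.989 -0.129
  outer loop
   vertex 4.7 4.8 2.3
   vertex 1.6 4.4 0.9
   vertex 0.8 4.8 4.4
  endloop
 endfacet
 facet normal 0.348 0.348 -0.870
  outer loop
   vertex 4.7 4.8 2.3
   vertex 5.0 3.0 1.7
   vertex 1.6 4.4 0.9
  endloop
 endfacet
 facet normal 0.333 0.195 -0.922
  outer loop
   vertex 2.0 3.4 0.7
   vertex 5.0 3.0 1.7
   vertex 2.7 2.2 0.7
  endloop
 endfacet
 facet normal 0.338 0.313 -0.888
  outer loop
   vertex 2.0 3.4 0.7
   vertex 1.6 4.4 0.9
   vertex 5.0 3.0 1.7
  endloop
 endfacet
 facet normal -0.738 -0.431 -0.519
  outer loop
   vertex 2.0 3.4 0.7
   vertex 2.7 2.2 0.7
   vertex 2.1 0.7 2.8
  endloop
 endfacet
 facet normal -0.925 -0.329 -0.190
  outer loop
   vertex 1.2 3.4 2.5
   vertex 2.1 0.7 2.8
   vertex 1.7 0.9 4.4
  endloop
 endfacet
 facet normal -0.863 -0.330 -0.383
  outer loop
   vertex 1.2 3.4 2.5
   vertex 2.0 3.4 0.7
   vertex 2.1 0.7 2.8
  endloop
 endfacet
 facet normal -0.879 -0.273 -0.391
  outer loop
   vertex 1.2 3.4 2.5
   vertex 1.6 4.4 0.9
   vertex 2.0 3.4 0.7
  endloop
 endfacet
 facet normal -0.974 -0.225 -0.039
  outer loop
   vertex 1.2 3.4 2.5
   vertex 1.7 0.9 4.4
   vertex 0.8 4.8 4.4
  endloop
 endfacet
 facet normal -0.974 0.028 -0.226
  outer loop
   vertex 1.2 3.4 2.5
   vertex 0.8 4.8 4.4
   vertex 1.6 4.4 0.9
  endloop
 endfacet
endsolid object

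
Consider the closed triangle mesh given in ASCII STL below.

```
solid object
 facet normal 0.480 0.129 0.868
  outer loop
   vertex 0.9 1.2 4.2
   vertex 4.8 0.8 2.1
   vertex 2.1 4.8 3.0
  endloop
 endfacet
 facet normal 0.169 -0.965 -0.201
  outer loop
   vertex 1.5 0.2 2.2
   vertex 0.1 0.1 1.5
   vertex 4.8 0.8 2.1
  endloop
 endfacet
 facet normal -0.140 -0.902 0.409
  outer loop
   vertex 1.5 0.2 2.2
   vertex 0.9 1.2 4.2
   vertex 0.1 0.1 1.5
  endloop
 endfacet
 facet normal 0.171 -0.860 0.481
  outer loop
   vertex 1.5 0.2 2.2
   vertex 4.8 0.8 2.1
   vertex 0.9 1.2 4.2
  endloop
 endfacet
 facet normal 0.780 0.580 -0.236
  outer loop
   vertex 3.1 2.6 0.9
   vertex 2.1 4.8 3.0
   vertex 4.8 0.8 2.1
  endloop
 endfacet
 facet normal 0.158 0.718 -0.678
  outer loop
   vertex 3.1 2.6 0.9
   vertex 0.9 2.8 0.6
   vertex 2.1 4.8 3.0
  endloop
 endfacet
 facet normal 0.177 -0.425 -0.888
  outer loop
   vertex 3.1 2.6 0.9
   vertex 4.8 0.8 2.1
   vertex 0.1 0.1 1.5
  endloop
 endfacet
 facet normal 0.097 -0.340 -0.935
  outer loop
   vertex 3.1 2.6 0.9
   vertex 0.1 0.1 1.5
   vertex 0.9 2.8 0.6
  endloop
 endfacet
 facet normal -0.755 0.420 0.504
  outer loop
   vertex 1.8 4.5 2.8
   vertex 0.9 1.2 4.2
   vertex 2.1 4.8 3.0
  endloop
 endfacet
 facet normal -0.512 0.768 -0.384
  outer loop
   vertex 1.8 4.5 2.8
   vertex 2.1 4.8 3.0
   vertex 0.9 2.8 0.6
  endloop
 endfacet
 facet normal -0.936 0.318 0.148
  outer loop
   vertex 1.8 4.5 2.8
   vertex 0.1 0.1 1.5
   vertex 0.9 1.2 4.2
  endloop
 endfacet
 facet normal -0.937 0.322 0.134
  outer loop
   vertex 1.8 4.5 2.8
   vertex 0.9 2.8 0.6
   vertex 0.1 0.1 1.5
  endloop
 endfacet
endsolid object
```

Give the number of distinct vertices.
8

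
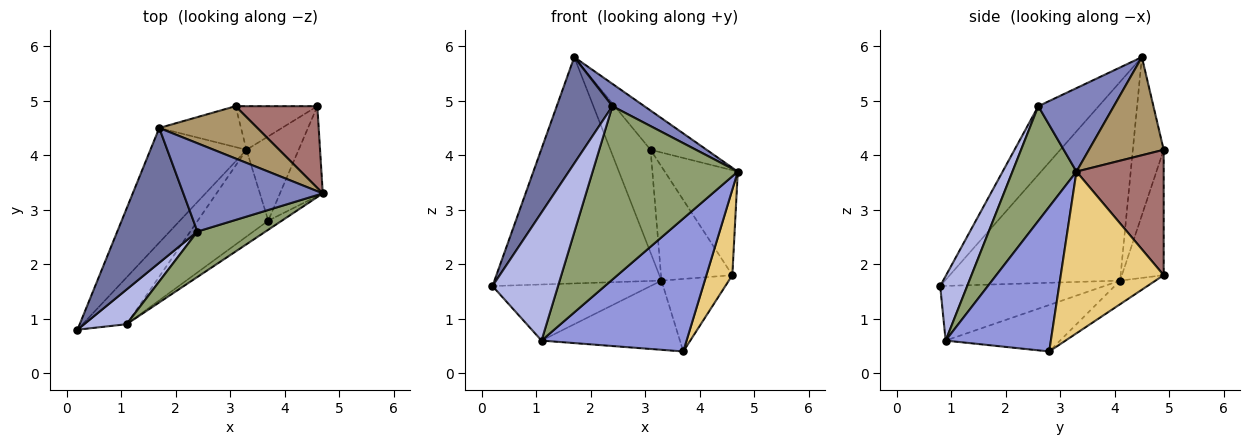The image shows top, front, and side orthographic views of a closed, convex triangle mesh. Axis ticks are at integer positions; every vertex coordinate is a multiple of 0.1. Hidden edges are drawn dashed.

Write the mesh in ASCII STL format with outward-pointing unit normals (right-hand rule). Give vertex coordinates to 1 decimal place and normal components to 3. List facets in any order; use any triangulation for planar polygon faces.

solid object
 facet normal -0.557 -0.514 0.652
  outer loop
   vertex 2.4 2.6 4.9
   vertex 1.7 4.5 5.8
   vertex 0.2 0.8 1.6
  endloop
 endfacet
 facet normal 0.502 -0.212 0.838
  outer loop
   vertex 2.4 2.6 4.9
   vertex 4.7 3.3 3.7
   vertex 1.7 4.5 5.8
  endloop
 endfacet
 facet normal 0.586 -0.808 -0.055
  outer loop
   vertex 1.1 0.9 0.6
   vertex 3.7 2.8 0.4
   vertex 4.7 3.3 3.7
  endloop
 endfacet
 facet normal 0.370 -0.897 0.243
  outer loop
   vertex 1.1 0.9 0.6
   vertex 2.4 2.6 4.9
   vertex 0.2 0.8 1.6
  endloop
 endfacet
 facet normal 0.392 -0.890 0.233
  outer loop
   vertex 1.1 0.9 0.6
   vertex 4.7 3.3 3.7
   vertex 2.4 2.6 4.9
  endloop
 endfacet
 facet normal -0.458 0.554 -0.695
  outer loop
   vertex 3.3 4.1 1.7
   vertex 3.7 2.8 0.4
   vertex 1.1 0.9 0.6
  endloop
 endfacet
 facet normal -0.683 0.652 -0.330
  outer loop
   vertex 3.3 4.1 1.7
   vertex 0.2 0.8 1.6
   vertex 1.7 4.5 5.8
  endloop
 endfacet
 facet normal -0.623 0.601 -0.501
  outer loop
   vertex 3.3 4.1 1.7
   vertex 1.1 0.9 0.6
   vertex 0.2 0.8 1.6
  endloop
 endfacet
 facet normal 0.625 0.469 0.625
  outer loop
   vertex 3.1 4.9 4.1
   vertex 1.7 4.5 5.8
   vertex 4.7 3.3 3.7
  endloop
 endfacet
 facet normal -0.581 0.756 -0.301
  outer loop
   vertex 3.1 4.9 4.1
   vertex 3.3 4.1 1.7
   vertex 1.7 4.5 5.8
  endloop
 endfacet
 facet normal 0.939 -0.237 -0.249
  outer loop
   vertex 4.6 4.9 1.8
   vertex 4.7 3.3 3.7
   vertex 3.7 2.8 0.4
  endloop
 endfacet
 facet normal -0.325 0.617 -0.717
  outer loop
   vertex 4.6 4.9 1.8
   vertex 3.7 2.8 0.4
   vertex 3.3 4.1 1.7
  endloop
 endfacet
 facet normal 0.686 0.574 0.447
  outer loop
   vertex 4.6 4.9 1.8
   vertex 3.1 4.9 4.1
   vertex 4.7 3.3 3.7
  endloop
 endfacet
 facet normal -0.480 0.819 -0.313
  outer loop
   vertex 4.6 4.9 1.8
   vertex 3.3 4.1 1.7
   vertex 3.1 4.9 4.1
  endloop
 endfacet
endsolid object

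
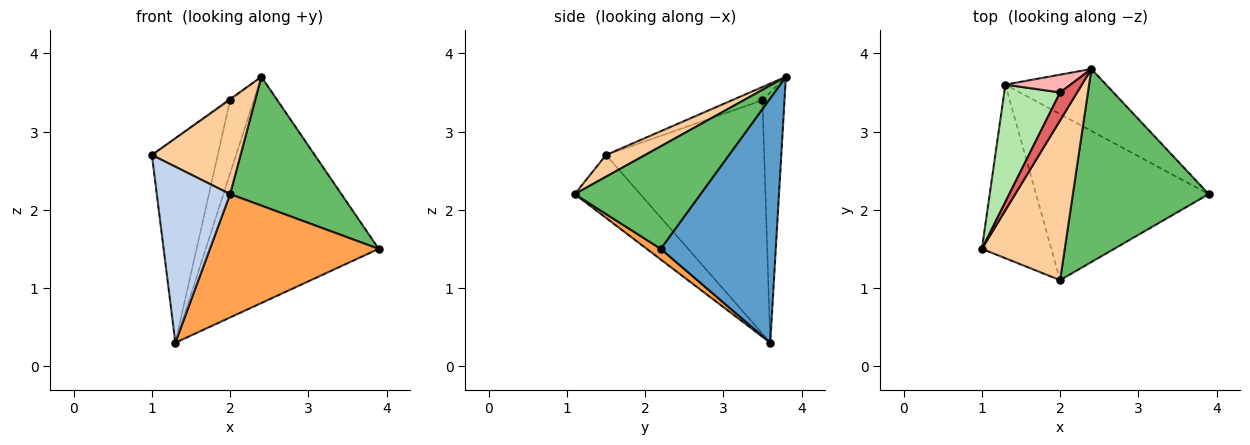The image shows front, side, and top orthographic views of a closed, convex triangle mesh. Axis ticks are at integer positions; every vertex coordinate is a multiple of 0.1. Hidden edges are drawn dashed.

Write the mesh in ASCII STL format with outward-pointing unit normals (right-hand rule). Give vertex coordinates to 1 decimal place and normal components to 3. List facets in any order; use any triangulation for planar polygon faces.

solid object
 facet normal 0.540 0.812 -0.222
  outer loop
   vertex 2.4 3.8 3.7
   vertex 3.9 2.2 1.5
   vertex 1.3 3.6 0.3
  endloop
 endfacet
 facet normal -0.537 -0.601 -0.593
  outer loop
   vertex 2.0 1.1 2.2
   vertex 1.0 1.5 2.7
   vertex 1.3 3.6 0.3
  endloop
 endfacet
 facet normal 0.049 -0.596 -0.802
  outer loop
   vertex 2.0 1.1 2.2
   vertex 1.3 3.6 0.3
   vertex 3.9 2.2 1.5
  endloop
 endfacet
 facet normal 0.220 -0.498 0.839
  outer loop
   vertex 2.0 1.1 2.2
   vertex 2.4 3.8 3.7
   vertex 1.0 1.5 2.7
  endloop
 endfacet
 facet normal 0.532 -0.470 0.704
  outer loop
   vertex 2.0 1.1 2.2
   vertex 3.9 2.2 1.5
   vertex 2.4 3.8 3.7
  endloop
 endfacet
 facet normal -0.901 0.375 0.216
  outer loop
   vertex 2.0 3.5 3.4
   vertex 1.3 3.6 0.3
   vertex 1.0 1.5 2.7
  endloop
 endfacet
 facet normal -0.615 0.032 0.788
  outer loop
   vertex 2.0 3.5 3.4
   vertex 1.0 1.5 2.7
   vertex 2.4 3.8 3.7
  endloop
 endfacet
 facet normal -0.671 0.720 0.175
  outer loop
   vertex 2.0 3.5 3.4
   vertex 2.4 3.8 3.7
   vertex 1.3 3.6 0.3
  endloop
 endfacet
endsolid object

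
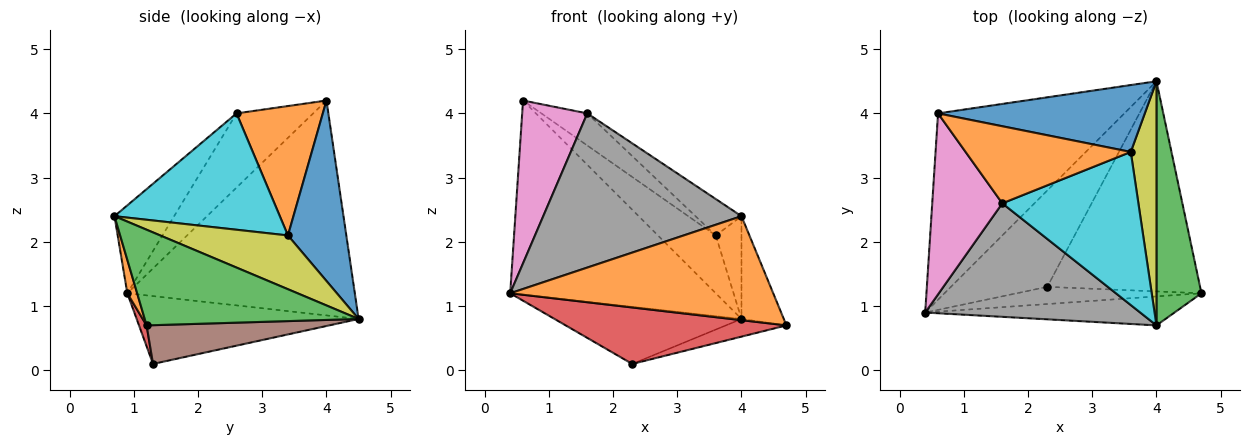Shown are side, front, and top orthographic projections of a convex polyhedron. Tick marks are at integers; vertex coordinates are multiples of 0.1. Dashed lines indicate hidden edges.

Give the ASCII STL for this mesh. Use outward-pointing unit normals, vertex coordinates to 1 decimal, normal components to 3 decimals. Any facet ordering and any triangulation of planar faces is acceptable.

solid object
 facet normal -0.624 0.564 -0.541
  outer loop
   vertex 0.6 4.0 4.2
   vertex 4.0 4.5 0.8
   vertex 0.4 0.9 1.2
  endloop
 endfacet
 facet normal 0.036 -0.963 -0.268
  outer loop
   vertex 4.0 0.7 2.4
   vertex 0.4 0.9 1.2
   vertex 4.7 1.2 0.7
  endloop
 endfacet
 facet normal 0.891 0.176 0.419
  outer loop
   vertex 4.0 0.7 2.4
   vertex 4.7 1.2 0.7
   vertex 4.0 4.5 0.8
  endloop
 endfacet
 facet normal 0.033 -0.956 -0.291
  outer loop
   vertex 2.3 1.3 0.1
   vertex 4.7 1.2 0.7
   vertex 0.4 0.9 1.2
  endloop
 endfacet
 facet normal -0.518 0.436 -0.736
  outer loop
   vertex 2.3 1.3 0.1
   vertex 0.4 0.9 1.2
   vertex 4.0 4.5 0.8
  endloop
 endfacet
 facet normal 0.245 0.081 -0.966
  outer loop
   vertex 2.3 1.3 0.1
   vertex 4.0 4.5 0.8
   vertex 4.7 1.2 0.7
  endloop
 endfacet
 facet normal -0.619 -0.525 0.584
  outer loop
   vertex 1.6 2.6 4.0
   vertex 0.6 4.0 4.2
   vertex 0.4 0.9 1.2
  endloop
 endfacet
 facet normal -0.236 -0.783 0.576
  outer loop
   vertex 1.6 2.6 4.0
   vertex 0.4 0.9 1.2
   vertex 4.0 0.7 2.4
  endloop
 endfacet
 facet normal 0.888 0.179 0.424
  outer loop
   vertex 3.6 3.4 2.1
   vertex 4.0 0.7 2.4
   vertex 4.0 4.5 0.8
  endloop
 endfacet
 facet normal 0.639 0.178 0.748
  outer loop
   vertex 3.6 3.4 2.1
   vertex 1.6 2.6 4.0
   vertex 4.0 0.7 2.4
  endloop
 endfacet
 facet normal 0.551 0.546 0.631
  outer loop
   vertex 3.6 3.4 2.1
   vertex 4.0 4.5 0.8
   vertex 0.6 4.0 4.2
  endloop
 endfacet
 facet normal 0.586 0.312 0.748
  outer loop
   vertex 3.6 3.4 2.1
   vertex 0.6 4.0 4.2
   vertex 1.6 2.6 4.0
  endloop
 endfacet
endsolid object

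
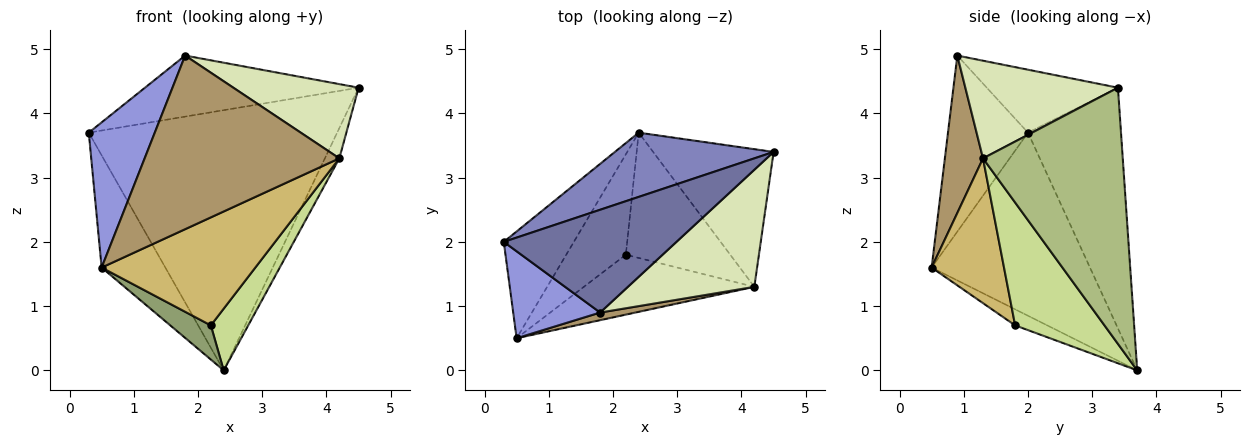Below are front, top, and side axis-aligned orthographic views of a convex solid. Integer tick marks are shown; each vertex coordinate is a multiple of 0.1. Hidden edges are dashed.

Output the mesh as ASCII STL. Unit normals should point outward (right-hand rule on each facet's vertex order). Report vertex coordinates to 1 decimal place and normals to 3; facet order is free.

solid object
 facet normal -0.299 0.487 0.820
  outer loop
   vertex 1.8 0.9 4.9
   vertex 4.5 3.4 4.4
   vertex 0.3 2.0 3.7
  endloop
 endfacet
 facet normal -0.342 0.912 0.225
  outer loop
   vertex 2.4 3.7 0.0
   vertex 0.3 2.0 3.7
   vertex 4.5 3.4 4.4
  endloop
 endfacet
 facet normal -0.721 -0.595 0.356
  outer loop
   vertex 0.5 0.5 1.6
   vertex 1.8 0.9 4.9
   vertex 0.3 2.0 3.7
  endloop
 endfacet
 facet normal -0.874 0.352 -0.335
  outer loop
   vertex 0.5 0.5 1.6
   vertex 0.3 2.0 3.7
   vertex 2.4 3.7 0.0
  endloop
 endfacet
 facet normal -0.247 -0.312 -0.917
  outer loop
   vertex 2.2 1.8 0.7
   vertex 0.5 0.5 1.6
   vertex 2.4 3.7 0.0
  endloop
 endfacet
 facet normal 0.901 0.093 -0.424
  outer loop
   vertex 4.2 1.3 3.3
   vertex 2.4 3.7 0.0
   vertex 4.5 3.4 4.4
  endloop
 endfacet
 facet normal 0.726 -0.304 -0.617
  outer loop
   vertex 4.2 1.3 3.3
   vertex 2.2 1.8 0.7
   vertex 2.4 3.7 0.0
  endloop
 endfacet
 facet normal 0.546 -0.449 0.707
  outer loop
   vertex 4.2 1.3 3.3
   vertex 4.5 3.4 4.4
   vertex 1.8 0.9 4.9
  endloop
 endfacet
 facet normal 0.192 -0.980 0.043
  outer loop
   vertex 4.2 1.3 3.3
   vertex 1.8 0.9 4.9
   vertex 0.5 0.5 1.6
  endloop
 endfacet
 facet normal 0.381 -0.809 -0.448
  outer loop
   vertex 4.2 1.3 3.3
   vertex 0.5 0.5 1.6
   vertex 2.2 1.8 0.7
  endloop
 endfacet
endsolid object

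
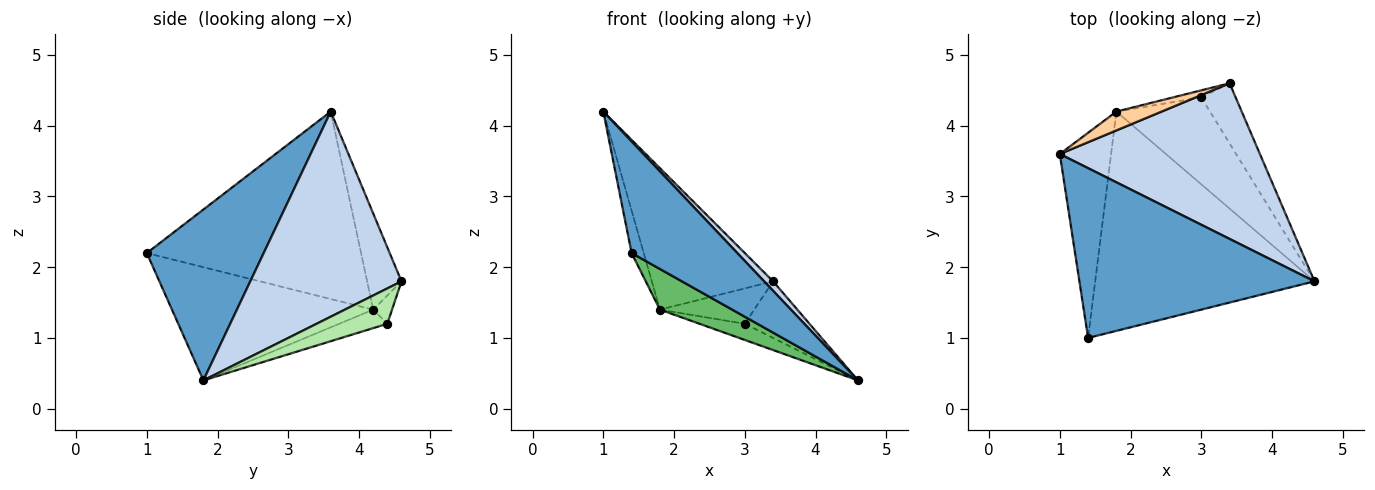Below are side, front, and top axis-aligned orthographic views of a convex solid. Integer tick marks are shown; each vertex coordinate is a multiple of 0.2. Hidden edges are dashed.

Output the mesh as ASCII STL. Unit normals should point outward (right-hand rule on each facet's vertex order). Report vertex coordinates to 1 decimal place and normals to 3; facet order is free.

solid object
 facet normal 0.519 -0.470 0.714
  outer loop
   vertex 1.4 1.0 2.2
   vertex 4.6 1.8 0.4
   vertex 1.0 3.6 4.2
  endloop
 endfacet
 facet normal 0.715 -0.042 0.698
  outer loop
   vertex 3.4 4.6 1.8
   vertex 1.0 3.6 4.2
   vertex 4.6 1.8 0.4
  endloop
 endfacet
 facet normal -0.963 0.055 -0.263
  outer loop
   vertex 1.8 4.2 1.4
   vertex 1.4 1.0 2.2
   vertex 1.0 3.6 4.2
  endloop
 endfacet
 facet normal -0.270 0.954 0.127
  outer loop
   vertex 1.8 4.2 1.4
   vertex 1.0 3.6 4.2
   vertex 3.4 4.6 1.8
  endloop
 endfacet
 facet normal -0.453 -0.163 -0.877
  outer loop
   vertex 1.8 4.2 1.4
   vertex 4.6 1.8 0.4
   vertex 1.4 1.0 2.2
  endloop
 endfacet
 facet normal 0.600 0.548 -0.583
  outer loop
   vertex 3.0 4.4 1.2
   vertex 3.4 4.6 1.8
   vertex 4.6 1.8 0.4
  endloop
 endfacet
 facet normal -0.191 0.180 -0.965
  outer loop
   vertex 3.0 4.4 1.2
   vertex 4.6 1.8 0.4
   vertex 1.8 4.2 1.4
  endloop
 endfacet
 facet normal -0.192 0.962 -0.192
  outer loop
   vertex 3.0 4.4 1.2
   vertex 1.8 4.2 1.4
   vertex 3.4 4.6 1.8
  endloop
 endfacet
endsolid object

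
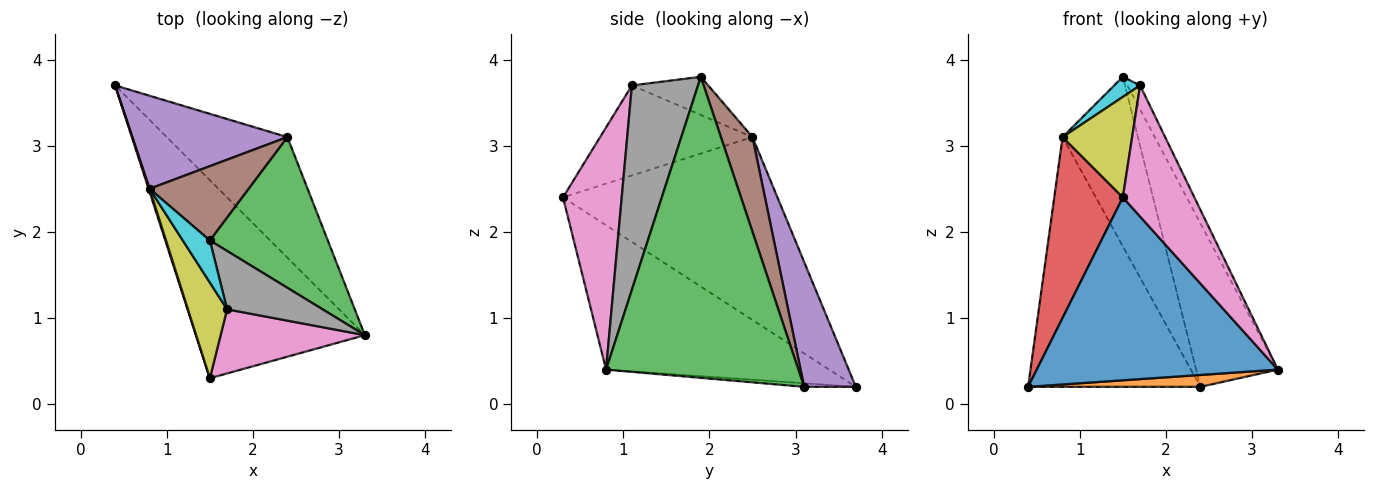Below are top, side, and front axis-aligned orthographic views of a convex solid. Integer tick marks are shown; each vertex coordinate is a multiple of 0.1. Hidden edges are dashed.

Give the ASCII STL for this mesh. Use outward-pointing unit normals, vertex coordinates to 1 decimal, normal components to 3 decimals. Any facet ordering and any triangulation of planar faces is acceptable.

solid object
 facet normal -0.532 -0.575 -0.622
  outer loop
   vertex 1.5 0.3 2.4
   vertex 0.4 3.7 0.2
   vertex 3.3 0.8 0.4
  endloop
 endfacet
 facet normal -0.029 -0.098 -0.995
  outer loop
   vertex 2.4 3.1 0.2
   vertex 3.3 0.8 0.4
   vertex 0.4 3.7 0.2
  endloop
 endfacet
 facet normal 0.866 0.368 0.339
  outer loop
   vertex 2.4 3.1 0.2
   vertex 1.5 1.9 3.8
   vertex 3.3 0.8 0.4
  endloop
 endfacet
 facet normal -0.952 -0.305 0.005
  outer loop
   vertex 0.8 2.5 3.1
   vertex 0.4 3.7 0.2
   vertex 1.5 0.3 2.4
  endloop
 endfacet
 facet normal 0.271 0.902 0.336
  outer loop
   vertex 0.8 2.5 3.1
   vertex 2.4 3.1 0.2
   vertex 0.4 3.7 0.2
  endloop
 endfacet
 facet normal 0.358 0.855 0.375
  outer loop
   vertex 0.8 2.5 3.1
   vertex 1.5 1.9 3.8
   vertex 2.4 3.1 0.2
  endloop
 endfacet
 facet normal 0.594 -0.723 0.354
  outer loop
   vertex 1.7 1.1 3.7
   vertex 1.5 0.3 2.4
   vertex 3.3 0.8 0.4
  endloop
 endfacet
 facet normal 0.893 0.171 0.417
  outer loop
   vertex 1.7 1.1 3.7
   vertex 3.3 0.8 0.4
   vertex 1.5 1.9 3.8
  endloop
 endfacet
 facet normal -0.846 -0.386 0.368
  outer loop
   vertex 1.7 1.1 3.7
   vertex 0.8 2.5 3.1
   vertex 1.5 0.3 2.4
  endloop
 endfacet
 facet normal -0.786 -0.266 0.558
  outer loop
   vertex 1.7 1.1 3.7
   vertex 1.5 1.9 3.8
   vertex 0.8 2.5 3.1
  endloop
 endfacet
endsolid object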